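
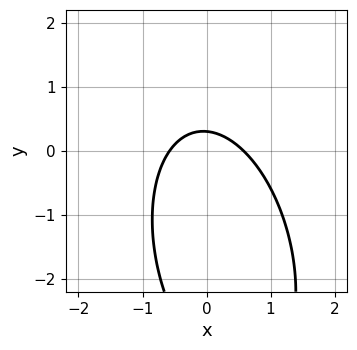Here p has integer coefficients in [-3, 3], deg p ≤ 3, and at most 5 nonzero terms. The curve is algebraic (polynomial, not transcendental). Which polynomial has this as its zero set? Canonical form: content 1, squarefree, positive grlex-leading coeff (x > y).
(a) Degree: no degree-1 curve has this shape, so deg p = 2.
(b) Putting this together gives p.

3*x^2 + x*y + y^2 + 3*y - 1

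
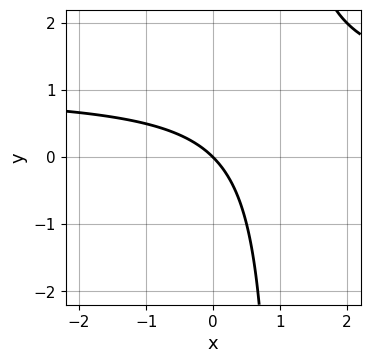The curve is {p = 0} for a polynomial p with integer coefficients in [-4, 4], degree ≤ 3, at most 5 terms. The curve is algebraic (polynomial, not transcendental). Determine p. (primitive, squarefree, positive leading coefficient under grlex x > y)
x*y - x - y

(a) Degree: no degree-1 curve has this shape, so deg p = 2.
(b) Against the integer gridlines: one y-axis crossing is at y = 0; one x-axis crossing is at x = 0.
(c) Solving for integer coefficients yields p as stated.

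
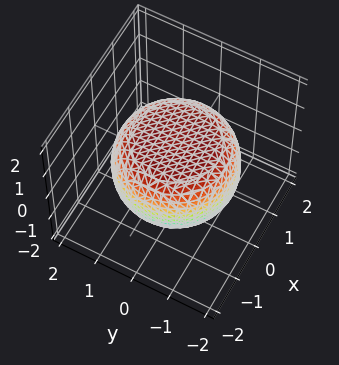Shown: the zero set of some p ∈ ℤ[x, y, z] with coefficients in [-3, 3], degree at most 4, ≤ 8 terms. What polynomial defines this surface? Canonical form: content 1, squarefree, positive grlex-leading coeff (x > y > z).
(a) deg p = 4. A generic line meets the surface in up to 4 points.
(b) Symmetries: the z-axis is an axis of rotation, so x and y enter only as x² + y².
(c) From the visible intercepts: among the integer gridlines, it crosses the z-axis at z ∈ {-1, 1}; a circular section at z = 1 has radius exactly 1.
(d) These observations pin down the coefficients.

x^4 + 2*x^2*y^2 + y^4 - x^2 - y^2 + 3*z^2 - 3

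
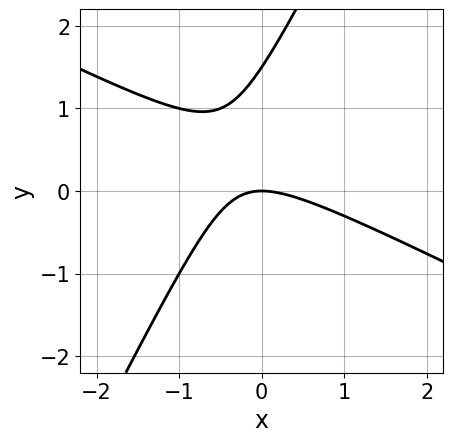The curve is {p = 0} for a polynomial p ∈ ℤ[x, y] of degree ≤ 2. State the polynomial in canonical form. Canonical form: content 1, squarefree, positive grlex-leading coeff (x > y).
The degree is 2 — the shape is more complex than any degree-1 curve.
Reading off the gridlines: one x-axis crossing is at x = 0; it crosses the y-axis at the gridline y = 0.
Solving for integer coefficients yields p as stated.

2*x^2 + 3*x*y - 2*y^2 + 3*y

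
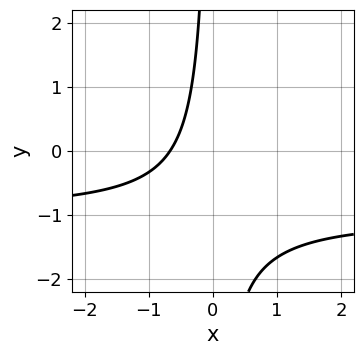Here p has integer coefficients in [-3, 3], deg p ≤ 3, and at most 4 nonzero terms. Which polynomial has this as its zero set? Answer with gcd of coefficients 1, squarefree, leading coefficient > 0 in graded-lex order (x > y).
3*x*y + 3*x + 2

First, the degree is 2 — the shape is more complex than any degree-1 curve.
Next, from the visible intercepts: the curve avoids every integer y-axis point in the box.
Finally, the integer polynomial consistent with all of this is the stated p.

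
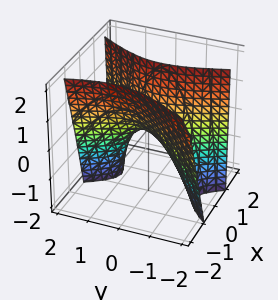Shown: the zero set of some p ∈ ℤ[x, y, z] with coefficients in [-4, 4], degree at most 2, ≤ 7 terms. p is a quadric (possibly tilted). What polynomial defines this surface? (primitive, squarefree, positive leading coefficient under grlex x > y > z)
3*x^2 - x*y + x*z - y^2 - z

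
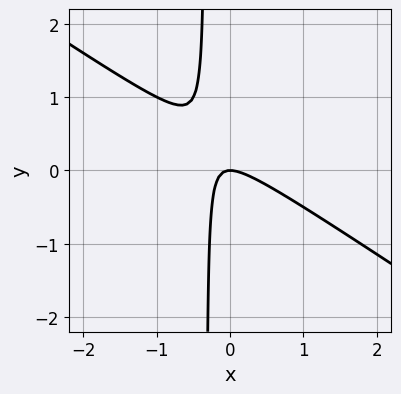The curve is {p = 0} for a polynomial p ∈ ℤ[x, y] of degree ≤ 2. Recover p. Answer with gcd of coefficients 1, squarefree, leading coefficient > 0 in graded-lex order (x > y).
2*x^2 + 3*x*y + y

deg p = 2. A generic line meets the curve in up to 2 points.
From the visible intercepts: it crosses the x-axis at the gridline x = 0; it crosses the y-axis at the gridline y = 0.
The integer polynomial consistent with all of this is the stated p.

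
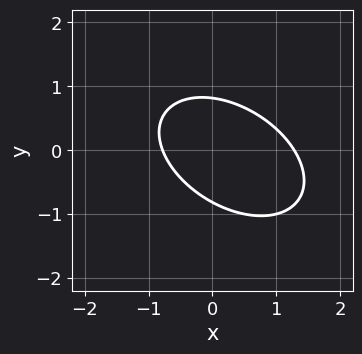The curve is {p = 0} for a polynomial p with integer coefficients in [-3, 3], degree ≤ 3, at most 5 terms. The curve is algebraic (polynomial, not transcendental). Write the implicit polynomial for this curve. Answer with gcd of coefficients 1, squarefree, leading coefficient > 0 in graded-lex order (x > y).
2*x^2 + 2*x*y + 3*y^2 - x - 2

First, the degree is 2 — the shape is more complex than any degree-1 curve.
Finally, putting this together gives p.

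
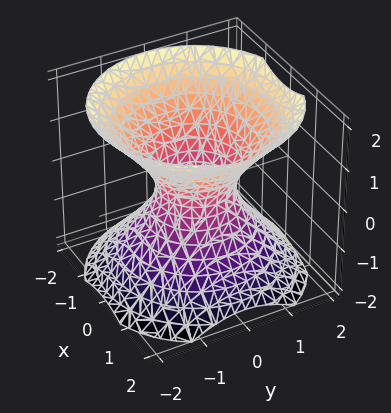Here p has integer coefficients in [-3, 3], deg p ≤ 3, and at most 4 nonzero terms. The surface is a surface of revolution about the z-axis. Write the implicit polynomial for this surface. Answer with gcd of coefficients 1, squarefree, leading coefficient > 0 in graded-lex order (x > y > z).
The degree is 2 — no degree-1 surface has this shape.
By symmetry, every cross-section ⟂ z is a circle, so x, y appear only via x² + y².
From the axis intercepts and sections: a circular section at z = -1 has radius between 1 and 2; no z-intercept at any integer in the box.
Matching integer coefficients to the picture gives p.

3*x^2 + 3*y^2 - 3*z^2 - 2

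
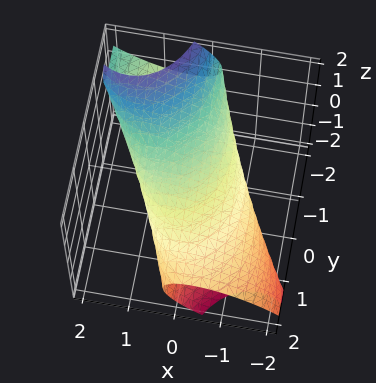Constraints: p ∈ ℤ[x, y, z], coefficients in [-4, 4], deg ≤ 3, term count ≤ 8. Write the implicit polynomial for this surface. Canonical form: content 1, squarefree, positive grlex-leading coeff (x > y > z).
(a) deg p = 2. A generic line meets the surface in up to 2 points.
(b) From the axis intercepts and sections: the x-axis gridline crossings are at x ∈ {-1, 1}.
(c) Solving for integer coefficients yields p as stated.

2*x^2 - 3*x*z + y^2 + 3*y*z + 3*z^2 - 2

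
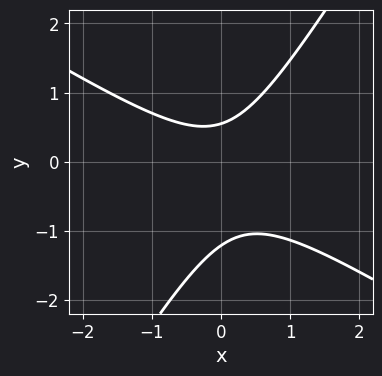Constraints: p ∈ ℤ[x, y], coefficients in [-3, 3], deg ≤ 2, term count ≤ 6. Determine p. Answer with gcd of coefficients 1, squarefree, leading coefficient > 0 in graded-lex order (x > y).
3*x^2 + 3*x*y - 3*y^2 - 2*y + 2

1. Degree: no degree-1 curve has this shape, so deg p = 2.
2. From the visible intercepts: the curve avoids every integer x-axis point in the box.
3. Matching integer coefficients to the picture gives p.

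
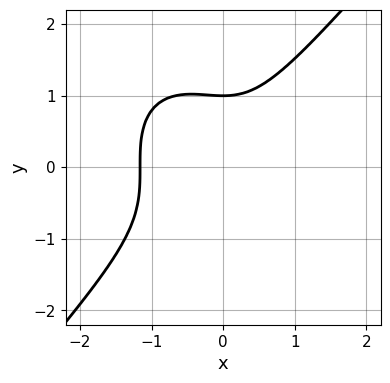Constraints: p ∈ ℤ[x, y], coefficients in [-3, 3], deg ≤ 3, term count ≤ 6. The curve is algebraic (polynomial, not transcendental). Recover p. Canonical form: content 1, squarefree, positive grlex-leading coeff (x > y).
(a) Degree: the shape is more complex than any degree-2 curve, so deg p = 3.
(b) Reading off the gridlines: one y-axis crossing is at y = 1.
(c) Fitting integer coefficients to these (and the overall shape) gives p.

3*x^3 - 2*y^3 + 2*x^2 + 2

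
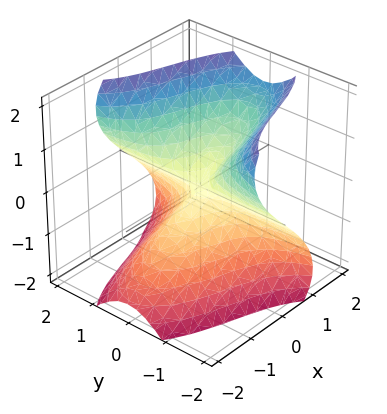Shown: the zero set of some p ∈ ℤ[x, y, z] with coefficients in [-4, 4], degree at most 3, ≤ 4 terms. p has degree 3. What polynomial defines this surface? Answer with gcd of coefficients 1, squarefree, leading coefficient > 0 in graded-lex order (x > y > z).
x^3 + 3*x*y^2 + 3*y^2*z - 2*z^3

Degree: no degree-2 surface has this shape, so deg p = 3.
Reading off the gridlines: every point of the y-axis in the box is on the surface; it crosses the x-axis at the gridline x = 0; one z-axis crossing is at z = 0.
Together with the visible shape, these determine p as stated.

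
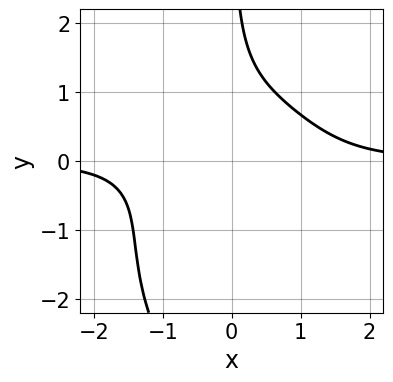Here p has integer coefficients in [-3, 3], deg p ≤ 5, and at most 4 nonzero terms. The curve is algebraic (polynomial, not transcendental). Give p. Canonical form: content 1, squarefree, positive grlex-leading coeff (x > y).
(a) Degree: no degree-3 curve has this shape, so deg p = 4.
(b) Reading off the gridlines: it misses every integer gridline on the x-axis; the curve avoids every integer y-axis point in the box.
(c) Solving for integer coefficients yields p as stated.

2*x^3*y + x*y^3 + 3*x*y^2 - 3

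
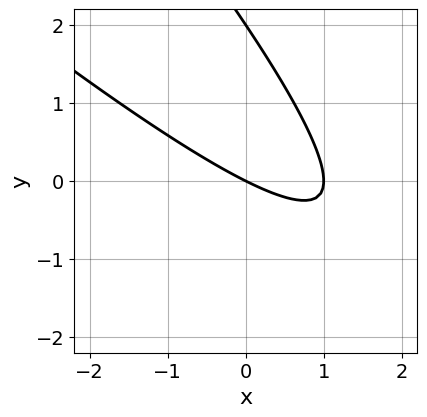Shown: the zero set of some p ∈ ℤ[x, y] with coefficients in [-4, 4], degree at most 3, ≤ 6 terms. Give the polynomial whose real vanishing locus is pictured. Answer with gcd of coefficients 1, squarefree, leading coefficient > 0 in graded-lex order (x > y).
The degree is 2 — no degree-1 curve has this shape.
From the axis intercepts and sections: among the integer gridlines, it crosses the y-axis at y ∈ {0, 2}; the x-axis gridline crossings are at x ∈ {0, 1}.
Assembling these constraints gives the stated polynomial.

x^2 + 2*x*y + y^2 - x - 2*y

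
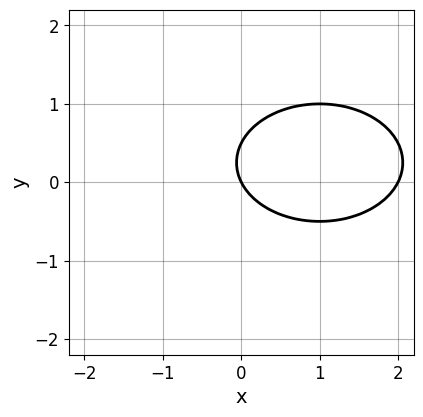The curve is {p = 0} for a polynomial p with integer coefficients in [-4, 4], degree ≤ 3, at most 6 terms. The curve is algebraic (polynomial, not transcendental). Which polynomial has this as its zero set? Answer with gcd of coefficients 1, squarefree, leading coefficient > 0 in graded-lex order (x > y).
x^2 + 2*y^2 - 2*x - y

1. Degree: the shape is more complex than any degree-1 curve, so deg p = 2.
2. Observable constraints: among the integer gridlines, it crosses the x-axis at x ∈ {0, 2}; it meets the y-axis at y = 0 (among the integer gridlines).
3. Together with the visible shape, these determine p as stated.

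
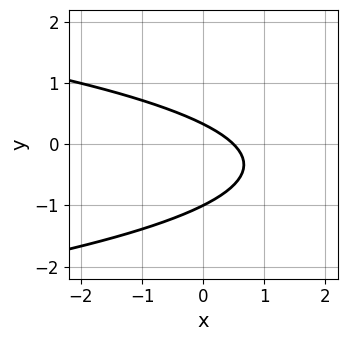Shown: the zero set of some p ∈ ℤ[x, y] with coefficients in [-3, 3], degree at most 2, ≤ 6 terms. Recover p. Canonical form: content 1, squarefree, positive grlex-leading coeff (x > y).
3*y^2 + 2*x + 2*y - 1

Degree: a generic line meets the curve in up to 2 points, so deg p = 2.
Observable constraints: one y-axis crossing is at y = -1.
Putting this together gives p.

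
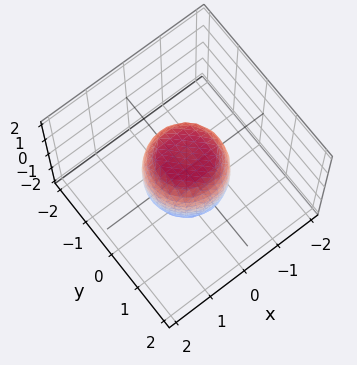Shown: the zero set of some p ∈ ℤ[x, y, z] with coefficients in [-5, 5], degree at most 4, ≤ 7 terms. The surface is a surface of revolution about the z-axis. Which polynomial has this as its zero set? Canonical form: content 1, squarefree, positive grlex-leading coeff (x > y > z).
2*x^4 + 4*x^2*y^2 + 2*y^4 - x^2 - y^2 + z^2 - 1

First, the degree is 4 — the shape is more complex than any degree-3 surface.
Next, by symmetry, the z-axis is an axis of rotation, so x and y enter only as x² + y².
Next, observable constraints: among the integer gridlines, it crosses the x-axis at x ∈ {-1, 1}; the z-axis gridline crossings are at z ∈ {-1, 1}; a circular section at z = -1 has radius between 0 and 1; among the integer gridlines, it crosses the y-axis at y ∈ {-1, 1}.
Finally, fitting integer coefficients to these (and the overall shape) gives p.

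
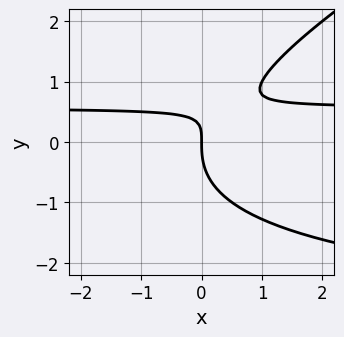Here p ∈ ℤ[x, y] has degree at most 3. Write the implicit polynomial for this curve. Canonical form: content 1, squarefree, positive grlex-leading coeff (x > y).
x*y^2 - 2*y^3 + 3*x*y - 2*x

(a) The degree is 3 — the shape is more complex than any degree-2 curve.
(b) Reading off the gridlines: one y-axis crossing is at y = 0; it meets the x-axis at x = 0 (among the integer gridlines).
(c) Solving for integer coefficients yields p as stated.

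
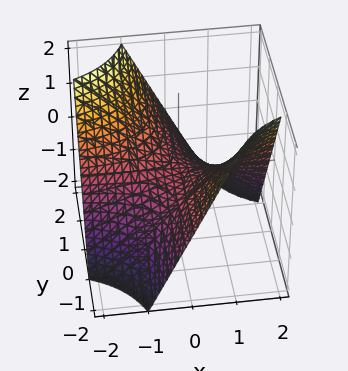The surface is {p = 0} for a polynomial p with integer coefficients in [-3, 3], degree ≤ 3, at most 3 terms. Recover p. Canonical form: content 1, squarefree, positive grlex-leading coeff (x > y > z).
x*y + z

(a) Degree: a saddle surface; a quadric, so deg p = 2.
(b) Against the integer gridlines: every point of the x-axis in the box is on the surface; it crosses the z-axis at the gridline z = 0; every point of the y-axis in the box is on the surface.
(c) Putting this together gives p.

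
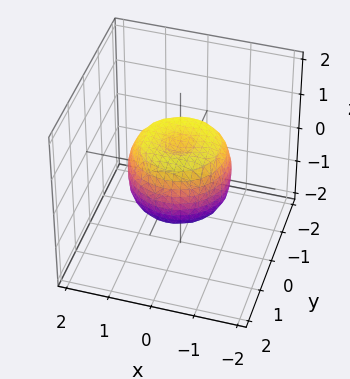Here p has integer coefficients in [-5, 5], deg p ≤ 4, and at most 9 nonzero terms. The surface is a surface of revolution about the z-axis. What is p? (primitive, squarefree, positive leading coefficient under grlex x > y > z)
1. Degree: no degree-3 surface has this shape, so deg p = 4.
2. By symmetry, the surface is invariant under rotation about z: p = q(x² + y², z).
3. From the visible intercepts: a circular section at z = 0 has radius between 1 and 2.
4. The integer polynomial consistent with all of this is the stated p.

2*x^4 + 4*x^2*y^2 + 2*y^4 - 2*x^2 - 2*y^2 + 2*z^2 - 1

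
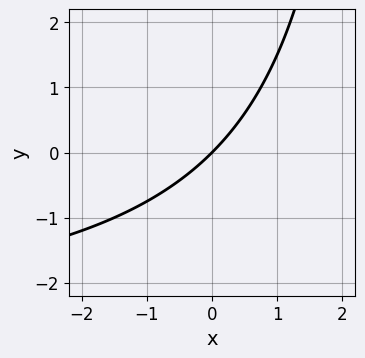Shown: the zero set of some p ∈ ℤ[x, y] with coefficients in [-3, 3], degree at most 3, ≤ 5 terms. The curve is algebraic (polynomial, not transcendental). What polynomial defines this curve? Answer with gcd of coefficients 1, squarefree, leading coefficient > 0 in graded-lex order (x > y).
(a) The degree is 2 — a generic line meets the curve in up to 2 points.
(b) Reading off the gridlines: it meets the x-axis at x = 0 (among the integer gridlines); it meets the y-axis at y = 0 (among the integer gridlines).
(c) Fitting integer coefficients to these (and the overall shape) gives p.

x*y + 3*x - 3*y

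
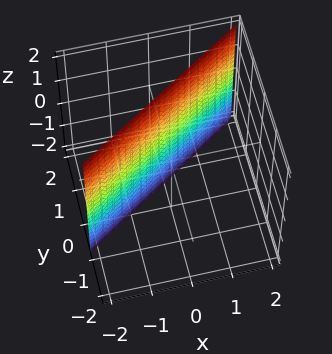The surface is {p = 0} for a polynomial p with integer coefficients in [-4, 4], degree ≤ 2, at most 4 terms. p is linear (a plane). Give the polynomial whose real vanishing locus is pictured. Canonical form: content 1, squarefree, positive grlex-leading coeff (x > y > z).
1. deg p = 1. The surface is flat (a plane).
2. From the visible intercepts: it meets the x-axis at x = -1 (among the integer gridlines); the surface avoids every integer z-axis point in the box.
3. Assembling these constraints gives the stated polynomial.

2*x - 3*y + 2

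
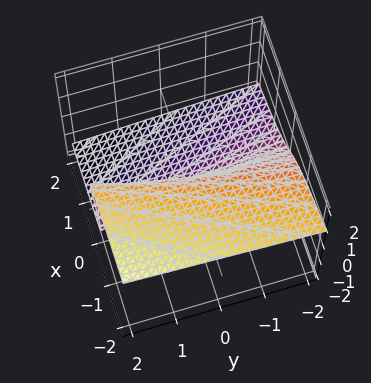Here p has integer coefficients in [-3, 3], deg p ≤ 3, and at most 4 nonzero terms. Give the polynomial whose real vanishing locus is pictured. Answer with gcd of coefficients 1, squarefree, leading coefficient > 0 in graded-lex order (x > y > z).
First, deg p = 3. No degree-2 surface has this shape.
Then, from the axis intercepts and sections: it crosses the z-axis at the gridline z = 0; it crosses the x-axis at the gridline x = 0; every point of the y-axis in the box is on the surface.
Finally, putting this together gives p.

3*z^3 - y*z + 2*x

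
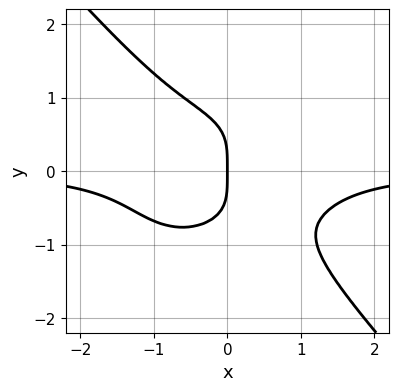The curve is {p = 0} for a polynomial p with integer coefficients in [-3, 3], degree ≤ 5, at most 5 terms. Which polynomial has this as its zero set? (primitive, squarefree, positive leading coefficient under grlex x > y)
3*x^3*y + x*y^3 + 3*y^4 + 3*x

The degree is 4 — no degree-3 curve has this shape.
Checking where it meets the axes: one y-axis crossing is at y = 0; it crosses the x-axis at the gridline x = 0.
The integer polynomial consistent with all of this is the stated p.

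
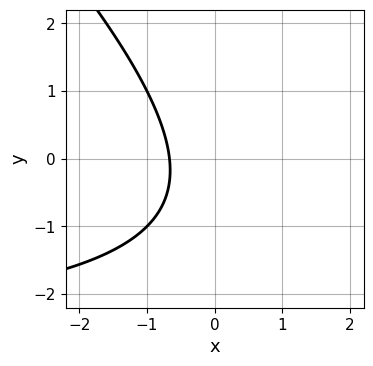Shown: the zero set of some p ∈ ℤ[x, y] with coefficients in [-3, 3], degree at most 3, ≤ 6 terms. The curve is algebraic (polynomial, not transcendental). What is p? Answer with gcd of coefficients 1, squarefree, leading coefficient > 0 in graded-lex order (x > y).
1. deg p = 2.
2. Checking where it meets the axes: no y-intercept at any integer in the box.
3. Assembling these constraints gives the stated polynomial.

x*y + y^2 + 3*x + y + 2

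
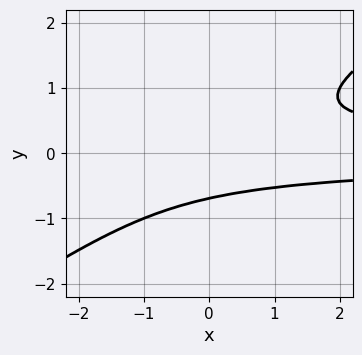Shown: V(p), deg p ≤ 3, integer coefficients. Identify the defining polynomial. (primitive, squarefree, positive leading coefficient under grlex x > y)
2*x*y^2 - 3*y^3 - 1

First, degree: a generic line meets the curve in up to 3 points, so deg p = 3.
Then, from the axis intercepts and sections: it misses every integer gridline on the x-axis.
Finally, putting this together gives p.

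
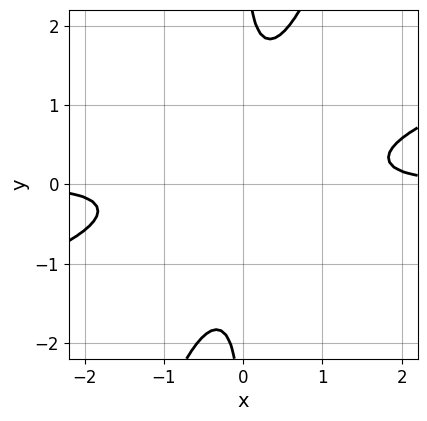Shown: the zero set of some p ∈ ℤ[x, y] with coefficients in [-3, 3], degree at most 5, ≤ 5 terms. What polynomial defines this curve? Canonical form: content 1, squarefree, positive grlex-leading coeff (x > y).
1. deg p = 4. A generic line meets the curve in up to 4 points.
2. Checking where it meets the axes: the curve avoids every integer y-axis point in the box; the curve avoids every integer x-axis point in the box.
3. Putting this together gives p.

x^3*y - 3*x^2*y^2 + x*y^3 - 1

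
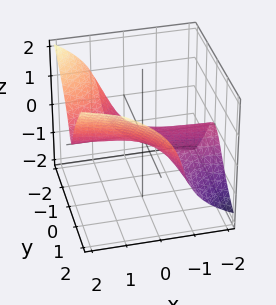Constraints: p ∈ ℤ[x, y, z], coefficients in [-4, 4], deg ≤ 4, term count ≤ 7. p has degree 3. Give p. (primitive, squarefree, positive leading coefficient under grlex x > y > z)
3*x*y^2 + y^3 - 2*z^3 + x*z - 3*z

deg p = 3. No degree-2 surface has this shape.
From the visible intercepts: the visible x-axis segment lies entirely on the surface; one z-axis crossing is at z = 0.
Putting this together gives p.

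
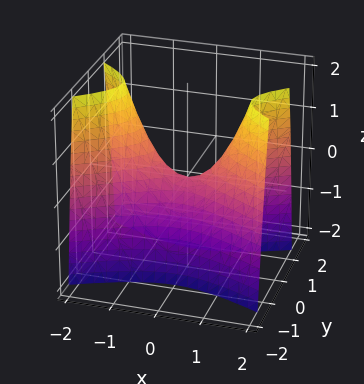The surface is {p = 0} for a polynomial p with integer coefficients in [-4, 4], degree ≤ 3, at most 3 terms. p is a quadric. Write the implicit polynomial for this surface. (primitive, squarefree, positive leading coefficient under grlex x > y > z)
First, the degree is 2 — a hyperbolic paraboloid; a quadric.
Then, symmetries: it's symmetric under y → −y, forcing even powers of y; mirror symmetry x ↦ −x ⇒ only even powers of x.
Next, reading off the gridlines: one y-axis crossing is at y = 0; it crosses the z-axis at the gridline z = 0; it crosses the x-axis at the gridline x = 0.
Finally, these observations pin down the coefficients.

x^2 - 3*y^2 - z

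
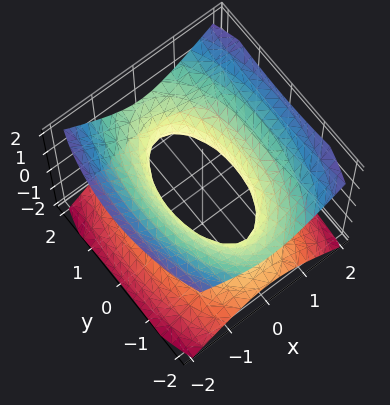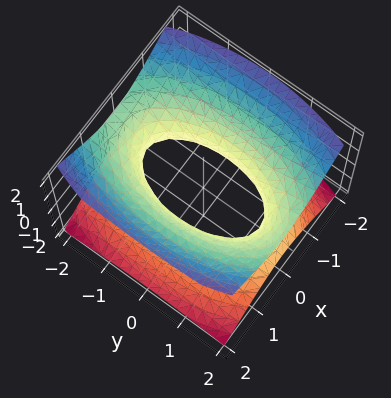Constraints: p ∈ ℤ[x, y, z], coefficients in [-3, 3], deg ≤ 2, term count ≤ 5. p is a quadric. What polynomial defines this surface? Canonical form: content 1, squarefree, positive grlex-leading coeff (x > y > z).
3*x^2 + y^2 - 3*z^2 - 2

Degree: one connected sheet with a waist; a quadric, so deg p = 2.
Symmetries: mirror symmetry x ↦ −x ⇒ only even powers of x; the y ↦ −y reflection is a symmetry, so y appears only in even powers; it's symmetric under z → −z, forcing even powers of z.
Checking where it meets the axes: no z-intercept at any integer in the box.
Solving for integer coefficients yields p as stated.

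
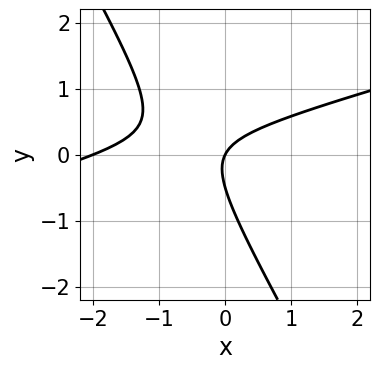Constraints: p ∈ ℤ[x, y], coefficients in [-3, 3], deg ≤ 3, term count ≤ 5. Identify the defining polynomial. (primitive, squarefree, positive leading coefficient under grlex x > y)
x^2 - 3*x*y - 2*y^2 + 2*x - y

First, the degree is 2 — no degree-1 curve has this shape.
Then, against the integer gridlines: the x-axis gridline crossings are at x ∈ {-2, 0}; it crosses the y-axis at the gridline y = 0.
Finally, these observations pin down the coefficients.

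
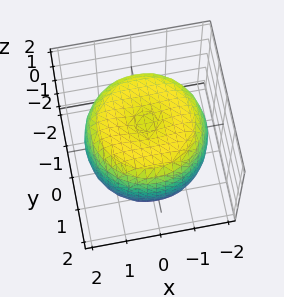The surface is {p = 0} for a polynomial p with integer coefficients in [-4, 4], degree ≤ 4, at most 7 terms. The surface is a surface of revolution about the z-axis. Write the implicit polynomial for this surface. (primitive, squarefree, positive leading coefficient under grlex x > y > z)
The degree is 4 — a generic line meets the surface in up to 4 points.
Symmetries: rotational symmetry about the z-axis ⇒ p depends on x, y only through x² + y².
Against the integer gridlines: a circular section at z = 1 has radius between 1 and 2.
These observations pin down the coefficients.

x^4 + 2*x^2*y^2 + y^4 - 2*x^2 - 2*y^2 + 2*z^2 - 3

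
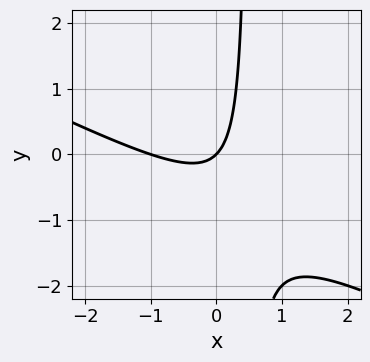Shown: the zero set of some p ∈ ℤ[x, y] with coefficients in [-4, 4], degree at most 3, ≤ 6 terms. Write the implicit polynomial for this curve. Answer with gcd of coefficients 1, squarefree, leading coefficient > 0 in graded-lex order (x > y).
First, deg p = 2. A generic line meets the curve in up to 2 points.
Next, from the axis intercepts and sections: it meets the y-axis at y = 0 (among the integer gridlines); the x-axis gridline crossings are at x ∈ {-1, 0}.
Finally, together with the visible shape, these determine p as stated.

x^2 + 2*x*y + x - y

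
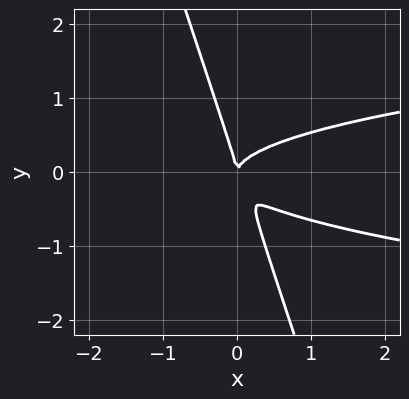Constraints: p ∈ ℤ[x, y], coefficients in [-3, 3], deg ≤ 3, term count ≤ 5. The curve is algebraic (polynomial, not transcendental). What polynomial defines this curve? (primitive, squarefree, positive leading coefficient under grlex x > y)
1. Degree: the shape is more complex than any degree-2 curve, so deg p = 3.
2. From the visible intercepts: it crosses the y-axis at the gridline y = 0; it meets the x-axis at x = 0 (among the integer gridlines).
3. The integer polynomial consistent with all of this is the stated p.

3*x*y^2 + y^3 - x^2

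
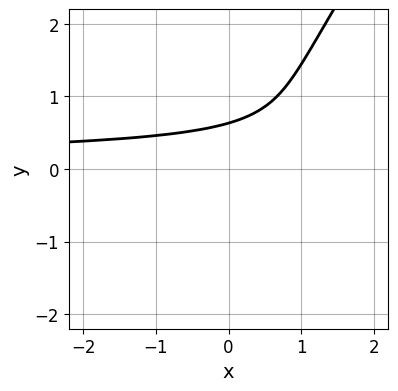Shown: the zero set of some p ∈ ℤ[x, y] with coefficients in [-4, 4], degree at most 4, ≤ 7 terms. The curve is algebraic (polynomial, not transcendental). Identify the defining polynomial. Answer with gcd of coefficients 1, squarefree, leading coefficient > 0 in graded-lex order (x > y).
3*x*y^2 - 2*y^3 + y^2 - 3*y + 2

deg p = 3.
From the visible intercepts: it misses every integer gridline on the x-axis.
Together with the visible shape, these determine p as stated.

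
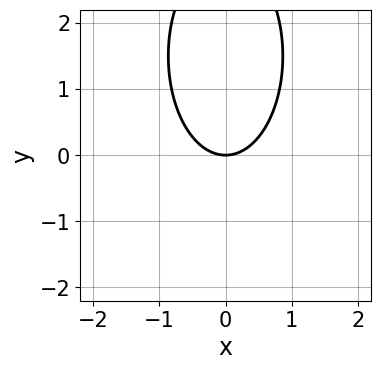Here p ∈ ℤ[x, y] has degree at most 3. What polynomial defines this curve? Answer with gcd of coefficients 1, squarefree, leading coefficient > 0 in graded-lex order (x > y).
3*x^2 + y^2 - 3*y

The degree is 2 — the shape is more complex than any degree-1 curve.
Symmetries: it's symmetric under x → −x, forcing even powers of x.
Observable constraints: it crosses the x-axis at the gridline x = 0; it crosses the y-axis at the gridline y = 0.
Matching integer coefficients to the picture gives p.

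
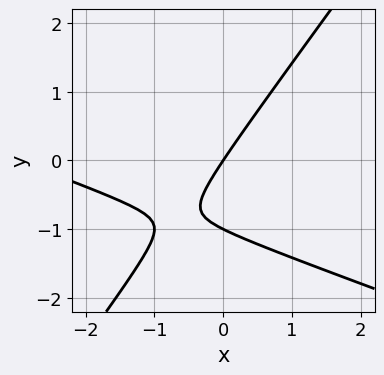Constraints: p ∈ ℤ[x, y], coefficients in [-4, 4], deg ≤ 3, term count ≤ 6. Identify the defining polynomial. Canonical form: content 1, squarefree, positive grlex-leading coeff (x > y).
First, the degree is 2 — a generic line meets the curve in up to 2 points.
Then, from the visible intercepts: it meets the x-axis at x = 0 (among the integer gridlines); among the integer gridlines, it crosses the y-axis at y ∈ {-1, 0}.
Finally, the integer polynomial consistent with all of this is the stated p.

x^2 + 2*x*y - 2*y^2 + 3*x - 2*y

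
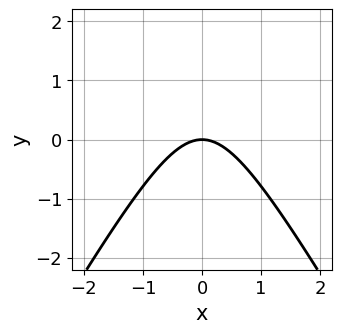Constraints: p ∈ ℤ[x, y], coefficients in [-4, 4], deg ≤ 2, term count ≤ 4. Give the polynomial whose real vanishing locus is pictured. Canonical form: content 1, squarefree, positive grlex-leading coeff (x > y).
First, the degree is 2 — no degree-1 curve has this shape.
Next, symmetries: mirror symmetry x ↦ −x ⇒ only even powers of x.
Next, checking where it meets the axes: it crosses the y-axis at the gridline y = 0; one x-axis crossing is at x = 0.
Finally, these observations pin down the coefficients.

3*x^2 - y^2 + 3*y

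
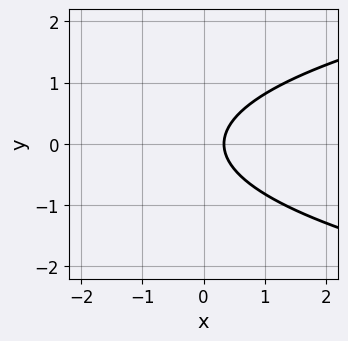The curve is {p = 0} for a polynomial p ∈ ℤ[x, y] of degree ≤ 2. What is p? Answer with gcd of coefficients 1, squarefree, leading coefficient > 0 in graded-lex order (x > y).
3*y^2 - 3*x + 1

1. deg p = 2. The shape is more complex than any degree-1 curve.
2. Symmetries: it's symmetric under y → −y, forcing even powers of y.
3. From the visible intercepts: the curve avoids every integer y-axis point in the box.
4. Together with the visible shape, these determine p as stated.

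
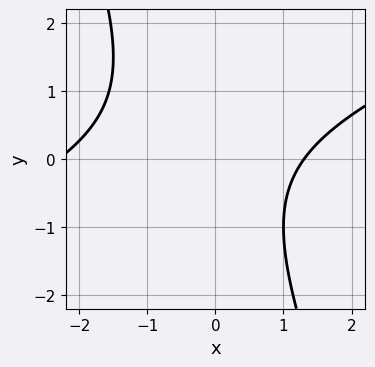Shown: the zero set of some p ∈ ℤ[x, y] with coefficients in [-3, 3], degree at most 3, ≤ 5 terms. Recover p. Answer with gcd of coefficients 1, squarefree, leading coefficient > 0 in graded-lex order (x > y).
Degree: the shape is more complex than any degree-1 curve, so deg p = 2.
From the visible intercepts: no y-intercept at any integer in the box.
Fitting integer coefficients to these (and the overall shape) gives p.

x^2 - 2*x*y - y^2 + x - 3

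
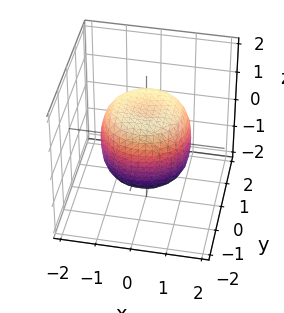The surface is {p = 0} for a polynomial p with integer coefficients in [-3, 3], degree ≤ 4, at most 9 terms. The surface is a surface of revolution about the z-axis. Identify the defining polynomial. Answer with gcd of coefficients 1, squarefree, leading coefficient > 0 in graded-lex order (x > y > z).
First, degree: a generic line meets the surface in up to 4 points, so deg p = 4.
Then, symmetry: the z-axis is an axis of rotation, so x and y enter only as x² + y².
Next, from the axis intercepts and sections: among the integer gridlines, it crosses the z-axis at z ∈ {-1, 1}; a circular section at z = -1 has radius exactly 1.
Finally, fitting integer coefficients to these (and the overall shape) gives p.

x^4 + 2*x^2*y^2 + y^4 - x^2 - y^2 + z^2 - 1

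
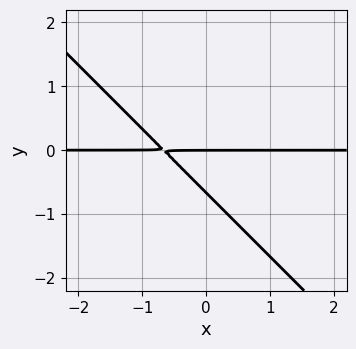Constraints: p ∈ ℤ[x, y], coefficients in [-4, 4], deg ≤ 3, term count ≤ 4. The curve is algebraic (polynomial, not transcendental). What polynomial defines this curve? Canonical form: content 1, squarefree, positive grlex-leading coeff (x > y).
First, degree: a generic line meets the curve in up to 2 points, so deg p = 2.
Then, observable constraints: every point of the x-axis in the box is on the curve; it meets the y-axis at y = 0 (among the integer gridlines).
Finally, solving for integer coefficients yields p as stated.

3*x*y + 3*y^2 + 2*y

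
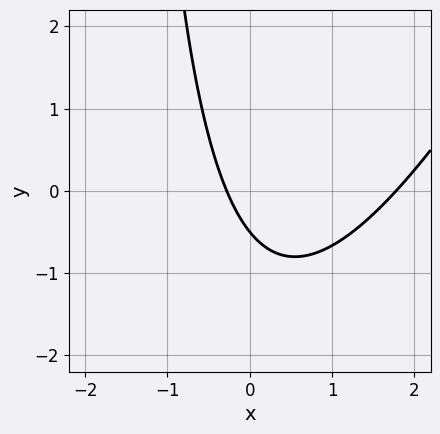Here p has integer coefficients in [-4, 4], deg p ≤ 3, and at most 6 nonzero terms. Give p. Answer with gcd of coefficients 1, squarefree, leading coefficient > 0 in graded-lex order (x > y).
deg p = 2. A generic line meets the curve in up to 2 points.
Matching integer coefficients to the picture gives p.

2*x^2 - x*y - 3*x - 2*y - 1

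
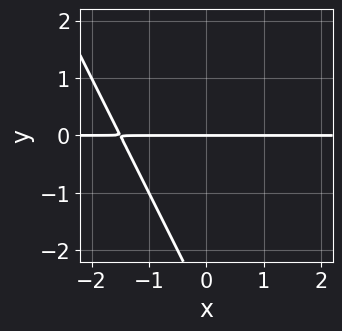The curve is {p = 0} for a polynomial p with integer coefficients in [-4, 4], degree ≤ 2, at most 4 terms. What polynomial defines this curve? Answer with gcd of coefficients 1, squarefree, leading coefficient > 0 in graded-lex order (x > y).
2*x*y + y^2 + 3*y

First, deg p = 2. No degree-1 curve has this shape.
Then, from the visible intercepts: every point of the x-axis in the box is on the curve; it crosses the y-axis at the gridline y = 0.
Finally, these observations pin down the coefficients.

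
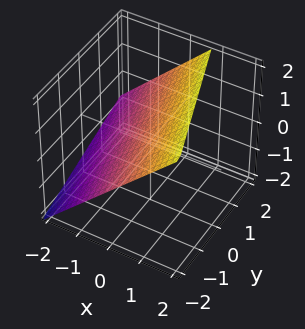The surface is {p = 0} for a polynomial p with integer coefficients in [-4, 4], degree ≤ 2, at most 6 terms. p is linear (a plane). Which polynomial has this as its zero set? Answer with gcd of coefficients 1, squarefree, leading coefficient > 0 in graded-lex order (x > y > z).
3*x + y - 3*z + 2

Degree: every cross-section is a straight line — this is a plane, so deg p = 1.
From the axis intercepts and sections: one y-axis crossing is at y = -2.
Assembling these constraints gives the stated polynomial.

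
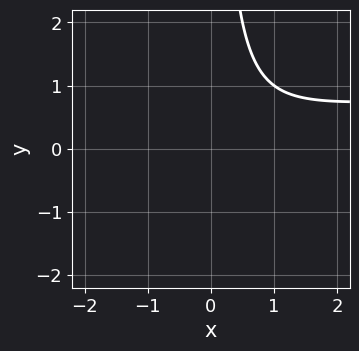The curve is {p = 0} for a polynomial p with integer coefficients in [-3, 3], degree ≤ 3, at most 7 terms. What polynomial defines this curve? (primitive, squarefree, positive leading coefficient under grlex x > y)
2*x^2*y - 2*x^2 + 2*x*y + x - 3

1. deg p = 3.
2. Against the integer gridlines: it misses every integer gridline on the y-axis; it misses every integer gridline on the x-axis.
3. The integer polynomial consistent with all of this is the stated p.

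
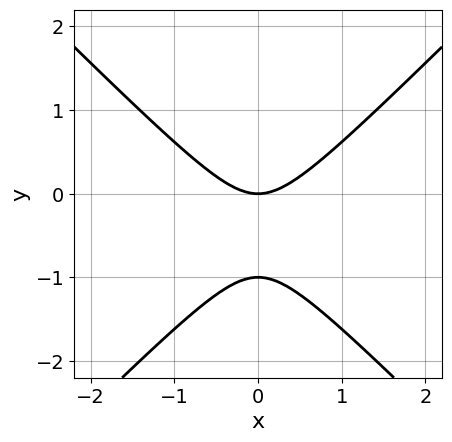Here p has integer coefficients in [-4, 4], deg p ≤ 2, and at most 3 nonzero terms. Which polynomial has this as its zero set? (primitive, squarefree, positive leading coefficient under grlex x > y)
x^2 - y^2 - y

1. Degree: a generic line meets the curve in up to 2 points, so deg p = 2.
2. Symmetries: the x ↦ −x reflection is a symmetry, so x appears only in even powers.
3. Against the integer gridlines: it crosses the x-axis at the gridline x = 0; the y-axis gridline crossings are at y ∈ {-1, 0}.
4. Putting this together gives p.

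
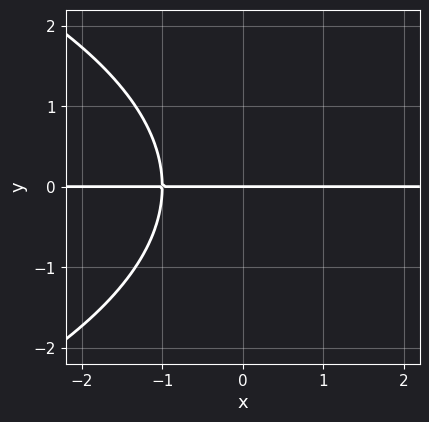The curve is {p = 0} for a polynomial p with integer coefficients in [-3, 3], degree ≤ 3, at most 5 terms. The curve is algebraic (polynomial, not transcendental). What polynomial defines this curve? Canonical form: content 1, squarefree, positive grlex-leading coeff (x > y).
y^3 + 3*x*y + 3*y

1. Degree: a generic line meets the curve in up to 3 points, so deg p = 3.
2. Observable constraints: it meets the y-axis at y = 0 (among the integer gridlines); the visible x-axis segment lies entirely on the curve.
3. Fitting integer coefficients to these (and the overall shape) gives p.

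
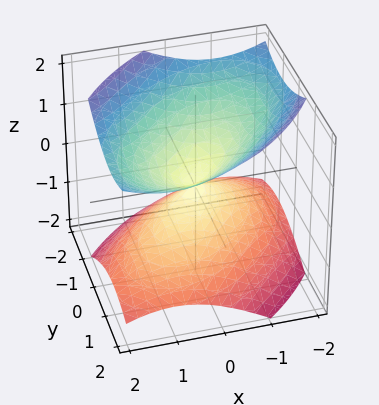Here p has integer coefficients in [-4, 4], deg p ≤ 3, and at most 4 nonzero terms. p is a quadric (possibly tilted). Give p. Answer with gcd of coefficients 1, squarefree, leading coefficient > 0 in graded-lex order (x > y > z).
2*x^2 - 2*x*y + 2*y^2 - 3*z^2

(a) The degree is 2 — a generic line meets the surface in up to 2 points.
(b) From the visible intercepts: one y-axis crossing is at y = 0; it meets the x-axis at x = 0 (among the integer gridlines); it crosses the z-axis at the gridline z = 0.
(c) Solving for integer coefficients yields p as stated.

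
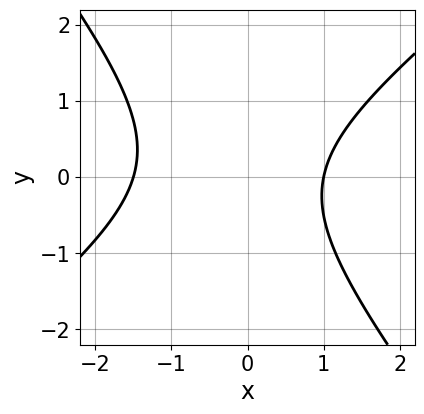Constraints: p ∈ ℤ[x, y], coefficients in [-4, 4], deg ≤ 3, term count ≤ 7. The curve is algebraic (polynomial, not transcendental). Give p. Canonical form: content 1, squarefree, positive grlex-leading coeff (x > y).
2*x^2 - x*y - 2*y^2 + x - 3

1. Degree: a generic line meets the curve in up to 2 points, so deg p = 2.
2. Against the integer gridlines: it crosses the x-axis at the gridline x = 1; the curve avoids every integer y-axis point in the box.
3. The integer polynomial consistent with all of this is the stated p.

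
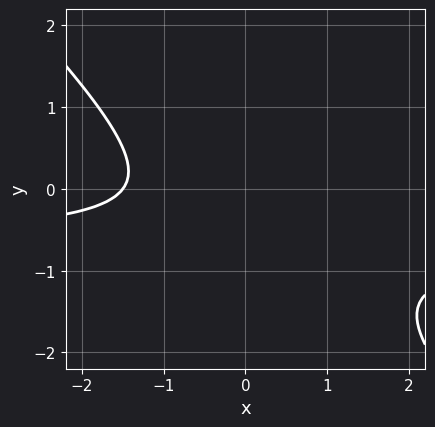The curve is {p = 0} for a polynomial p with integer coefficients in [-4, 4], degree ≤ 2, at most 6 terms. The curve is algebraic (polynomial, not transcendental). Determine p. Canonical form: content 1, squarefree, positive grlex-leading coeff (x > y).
(a) Degree: a generic line meets the curve in up to 2 points, so deg p = 2.
(b) Observable constraints: no y-intercept at any integer in the box.
(c) Together with the visible shape, these determine p as stated.

3*x*y + 3*y^2 + 2*x + 3*y + 3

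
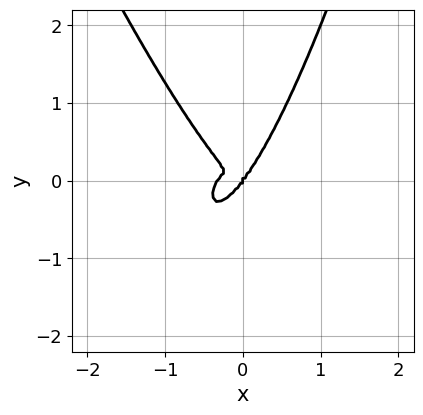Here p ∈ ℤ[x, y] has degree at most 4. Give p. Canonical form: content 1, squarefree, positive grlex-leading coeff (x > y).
(a) deg p = 4. A generic line meets the curve in up to 4 points.
(b) Observable constraints: it meets the x-axis at x = 0 (among the integer gridlines); it crosses the y-axis at the gridline y = 0.
(c) Fitting integer coefficients to these (and the overall shape) gives p.

3*x^4 + x^3*y + x^3 + x^2*y - y^3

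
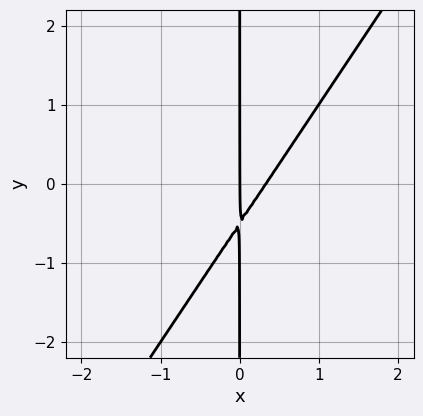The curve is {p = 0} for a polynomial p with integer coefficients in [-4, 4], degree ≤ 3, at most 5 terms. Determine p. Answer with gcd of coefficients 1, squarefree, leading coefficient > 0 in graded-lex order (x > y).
3*x^2 - 2*x*y - x

The degree is 2 — a generic line meets the curve in up to 2 points.
From the axis intercepts and sections: it crosses the x-axis at the gridline x = 0; every point of the y-axis in the box is on the curve.
Assembling these constraints gives the stated polynomial.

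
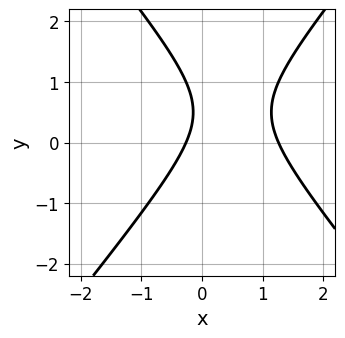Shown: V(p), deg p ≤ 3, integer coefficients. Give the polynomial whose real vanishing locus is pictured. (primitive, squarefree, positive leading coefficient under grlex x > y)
3*x^2 - 2*y^2 - 3*x + 2*y - 1

deg p = 2. No degree-1 curve has this shape.
From the axis intercepts and sections: the curve avoids every integer y-axis point in the box.
Assembling these constraints gives the stated polynomial.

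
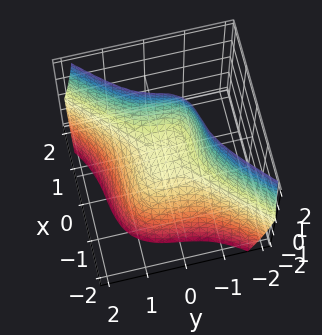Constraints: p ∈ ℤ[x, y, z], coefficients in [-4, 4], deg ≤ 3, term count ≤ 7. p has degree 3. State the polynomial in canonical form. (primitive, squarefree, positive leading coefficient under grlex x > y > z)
3*x^3 - x*y*z - 3*y^3 + z^2 - 3*z

First, degree: the shape is more complex than any degree-2 surface, so deg p = 3.
Next, from the axis intercepts and sections: it crosses the y-axis at the gridline y = 0; it meets the x-axis at x = 0 (among the integer gridlines); it meets the z-axis at z = 0 (among the integer gridlines).
Finally, matching integer coefficients to the picture gives p.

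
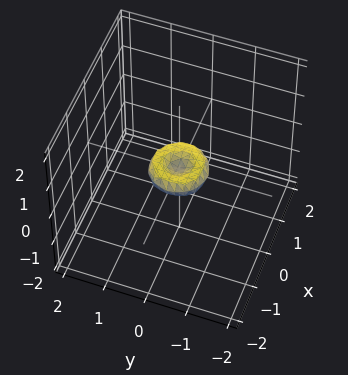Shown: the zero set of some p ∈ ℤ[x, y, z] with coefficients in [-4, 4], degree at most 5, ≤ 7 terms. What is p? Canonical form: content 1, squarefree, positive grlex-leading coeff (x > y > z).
2*x^4 + 4*x^2*y^2 + 2*y^4 - x^2 - y^2 + 2*z^2

1. The degree is 4 — no degree-3 surface has this shape.
2. Symmetries: the surface is invariant under rotation about z: p = q(x² + y², z).
3. From the axis intercepts and sections: it meets the x-axis at x = 0 (among the integer gridlines); it crosses the z-axis at the gridline z = 0; a circular section at z = 0 has radius between 0 and 1; it meets the y-axis at y = 0 (among the integer gridlines).
4. Assembling these constraints gives the stated polynomial.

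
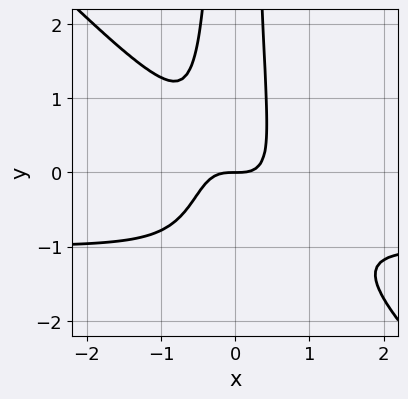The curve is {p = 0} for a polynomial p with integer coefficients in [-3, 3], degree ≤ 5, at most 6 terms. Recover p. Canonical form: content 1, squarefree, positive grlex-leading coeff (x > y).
2*x^3*y + 2*x^2*y^2 + 2*x^3 + 2*x^2*y - y

Degree: a generic line meets the curve in up to 4 points, so deg p = 4.
From the axis intercepts and sections: it crosses the x-axis at the gridline x = 0; one y-axis crossing is at y = 0.
Fitting integer coefficients to these (and the overall shape) gives p.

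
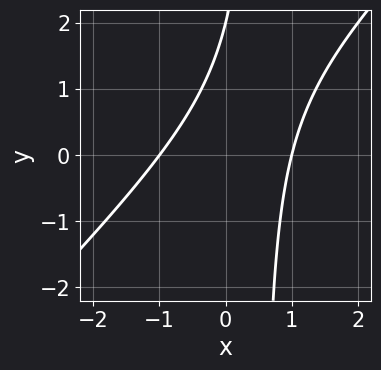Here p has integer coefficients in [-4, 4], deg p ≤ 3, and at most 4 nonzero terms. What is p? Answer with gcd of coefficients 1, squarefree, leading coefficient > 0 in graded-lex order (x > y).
2*x^2 - 2*x*y + y - 2

(a) Degree: no degree-1 curve has this shape, so deg p = 2.
(b) Against the integer gridlines: the x-axis gridline crossings are at x ∈ {-1, 1}; it crosses the y-axis at the gridline y = 2.
(c) Fitting integer coefficients to these (and the overall shape) gives p.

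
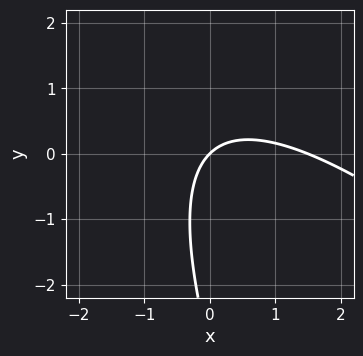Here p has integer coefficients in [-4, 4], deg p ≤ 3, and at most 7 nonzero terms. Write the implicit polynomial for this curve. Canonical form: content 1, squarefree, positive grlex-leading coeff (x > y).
2*x^2 + 3*x*y + y^2 - 3*x + 3*y

The degree is 2 — a generic line meets the curve in up to 2 points.
Checking where it meets the axes: it crosses the x-axis at the gridline x = 0; it crosses the y-axis at the gridline y = 0.
Putting this together gives p.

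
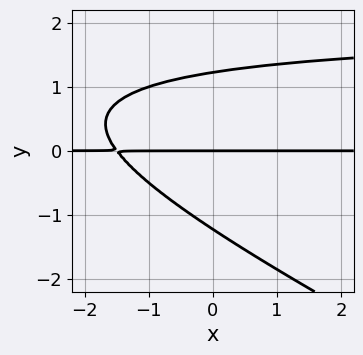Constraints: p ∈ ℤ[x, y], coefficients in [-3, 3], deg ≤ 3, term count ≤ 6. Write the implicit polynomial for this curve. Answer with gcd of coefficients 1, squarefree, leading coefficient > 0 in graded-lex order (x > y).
x*y^2 + 2*y^3 - 2*x*y - 3*y

1. The degree is 3 — no degree-2 curve has this shape.
2. From the visible intercepts: every point of the x-axis in the box is on the curve; it crosses the y-axis at the gridline y = 0.
3. Fitting integer coefficients to these (and the overall shape) gives p.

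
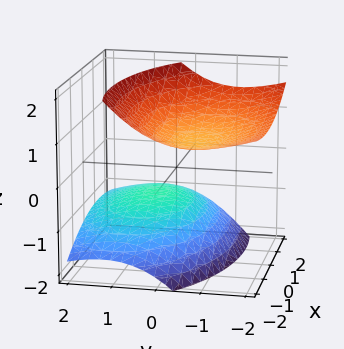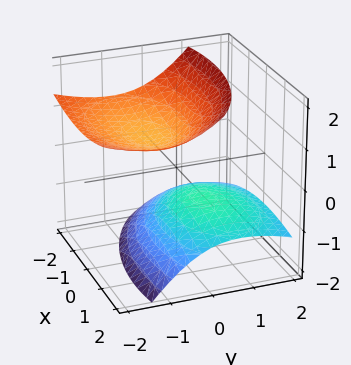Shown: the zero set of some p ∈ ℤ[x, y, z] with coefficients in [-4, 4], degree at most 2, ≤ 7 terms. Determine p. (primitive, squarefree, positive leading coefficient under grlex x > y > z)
x^2 + x*z + 2*y^2 + 3*y*z - 3*z^2 + 2

(a) The picture has 2 separate pieces.
(b) deg p = 2.
(c) Checking where it meets the axes: no x-intercept at any integer in the box; no y-intercept at any integer in the box.
(d) Together with the visible shape, these determine p as stated.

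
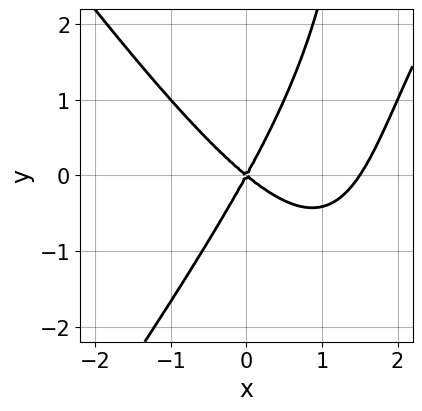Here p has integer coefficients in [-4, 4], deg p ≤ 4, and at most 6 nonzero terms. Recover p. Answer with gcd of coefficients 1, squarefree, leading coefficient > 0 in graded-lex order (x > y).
2*x^3 - x*y^2 - 3*x^2 - 2*x*y + 2*y^2

1. deg p = 3.
2. From the visible intercepts: it meets the y-axis at y = 0 (among the integer gridlines); one x-axis crossing is at x = 0.
3. Matching integer coefficients to the picture gives p.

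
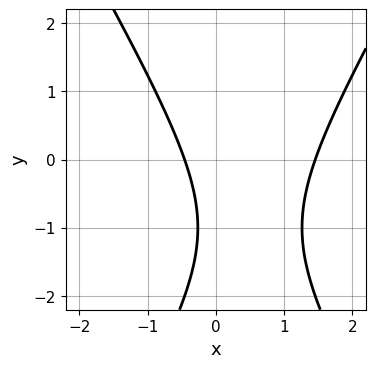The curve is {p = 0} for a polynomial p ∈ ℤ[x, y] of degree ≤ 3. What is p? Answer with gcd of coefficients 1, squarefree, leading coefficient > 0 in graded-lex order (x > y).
3*x^2 - y^2 - 3*x - 2*y - 2

First, degree: the shape is more complex than any degree-1 curve, so deg p = 2.
Next, observable constraints: no y-intercept at any integer in the box.
Finally, assembling these constraints gives the stated polynomial.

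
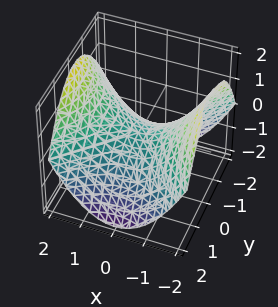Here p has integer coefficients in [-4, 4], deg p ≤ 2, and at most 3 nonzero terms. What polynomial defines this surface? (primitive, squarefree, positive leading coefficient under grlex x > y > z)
x^2 - y^2 - 2*z

(a) The degree is 2 — a hyperbolic paraboloid; a quadric.
(b) Symmetries: it's symmetric under x → −x, forcing even powers of x; the y ↦ −y reflection is a symmetry, so y appears only in even powers.
(c) Checking where it meets the axes: one z-axis crossing is at z = 0; one y-axis crossing is at y = 0.
(d) These observations pin down the coefficients.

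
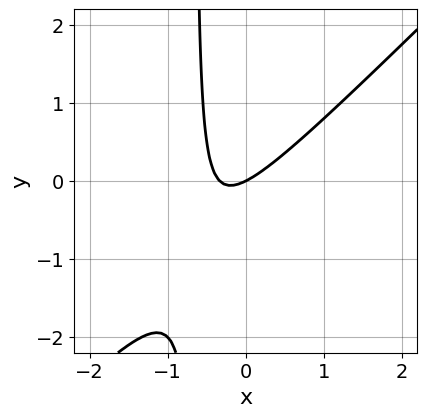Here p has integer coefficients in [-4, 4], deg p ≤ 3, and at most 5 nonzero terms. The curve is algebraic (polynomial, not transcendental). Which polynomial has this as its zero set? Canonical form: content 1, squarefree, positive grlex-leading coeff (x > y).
3*x^2 - 3*x*y + x - 2*y

(a) Degree: the shape is more complex than any degree-1 curve, so deg p = 2.
(b) Against the integer gridlines: one x-axis crossing is at x = 0; one y-axis crossing is at y = 0.
(c) Assembling these constraints gives the stated polynomial.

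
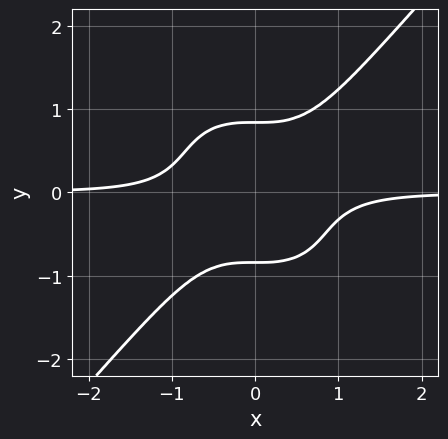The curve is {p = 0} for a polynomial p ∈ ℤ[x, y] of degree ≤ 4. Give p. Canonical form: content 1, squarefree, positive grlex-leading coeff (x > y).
1. deg p = 4. The shape is more complex than any degree-3 curve.
2. From the axis intercepts and sections: the curve avoids every integer x-axis point in the box.
3. These observations pin down the coefficients.

3*x^3*y - 2*y^4 + 1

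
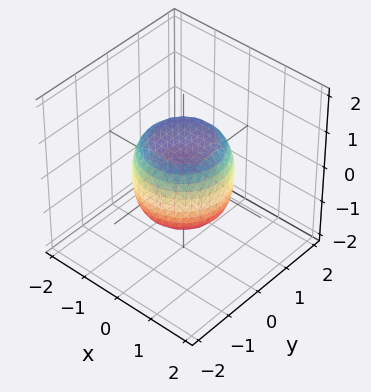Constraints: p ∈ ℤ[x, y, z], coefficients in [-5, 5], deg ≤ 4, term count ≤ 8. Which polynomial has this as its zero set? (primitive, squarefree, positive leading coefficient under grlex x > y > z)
2*x^4 + 4*x^2*y^2 + 2*y^4 - x^2 - y^2 + 2*z^2 - 2

deg p = 4. The shape is more complex than any degree-3 surface.
Symmetry: the surface is invariant under rotation about z: p = q(x² + y², z).
Against the integer gridlines: a circular section at z = -1 has radius between 0 and 1; the z-axis gridline crossings are at z ∈ {-1, 1}.
These observations pin down the coefficients.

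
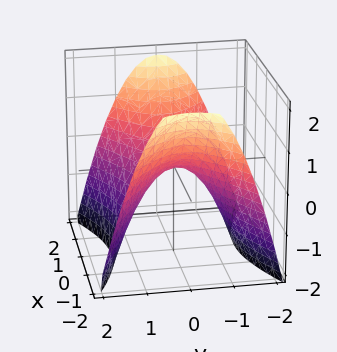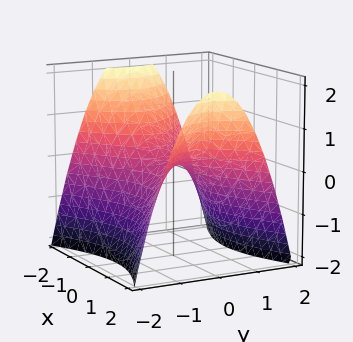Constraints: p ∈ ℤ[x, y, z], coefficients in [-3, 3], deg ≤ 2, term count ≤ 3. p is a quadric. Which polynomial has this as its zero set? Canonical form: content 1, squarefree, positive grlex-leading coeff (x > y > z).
(a) Degree: a saddle surface; a quadric, so deg p = 2.
(b) Symmetries: the x ↦ −x reflection is a symmetry, so x appears only in even powers; it's symmetric under y → −y, forcing even powers of y.
(c) From the axis intercepts and sections: it meets the x-axis at x = 0 (among the integer gridlines); it meets the z-axis at z = 0 (among the integer gridlines).
(d) Putting this together gives p.

x^2 - 2*y^2 - 2*z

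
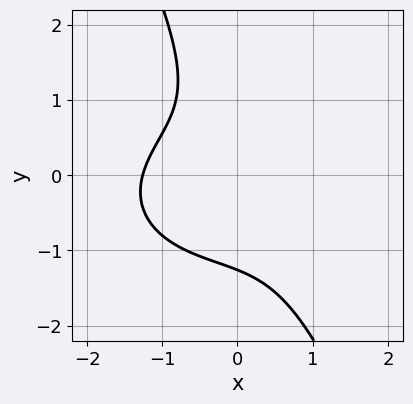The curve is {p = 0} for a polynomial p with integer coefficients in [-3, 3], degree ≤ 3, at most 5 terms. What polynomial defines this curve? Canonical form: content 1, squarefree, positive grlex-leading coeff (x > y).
Degree: a generic line meets the curve in up to 3 points, so deg p = 3.
The integer polynomial consistent with all of this is the stated p.

x^3 + 2*x*y^2 + y^3 + x*y + 2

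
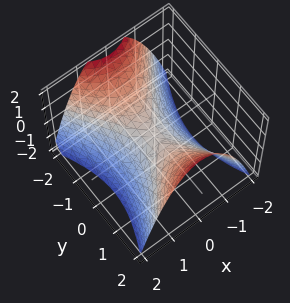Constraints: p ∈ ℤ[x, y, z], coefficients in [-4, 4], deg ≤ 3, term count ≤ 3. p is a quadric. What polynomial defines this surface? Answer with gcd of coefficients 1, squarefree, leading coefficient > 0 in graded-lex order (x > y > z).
2*x^2 - y^2 + 2*z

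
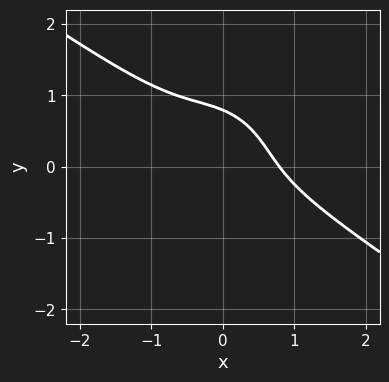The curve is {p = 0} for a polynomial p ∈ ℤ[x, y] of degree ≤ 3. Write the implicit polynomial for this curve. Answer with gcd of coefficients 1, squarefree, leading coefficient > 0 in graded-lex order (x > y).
1. Degree: a generic line meets the curve in up to 3 points, so deg p = 3.
2. Solving for integer coefficients yields p as stated.

2*x^3 + 2*x^2*y + 2*y^3 + 2*x*y - 1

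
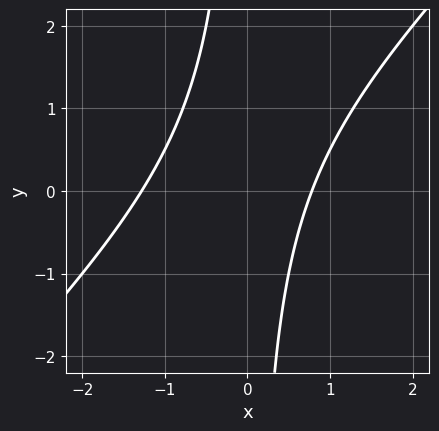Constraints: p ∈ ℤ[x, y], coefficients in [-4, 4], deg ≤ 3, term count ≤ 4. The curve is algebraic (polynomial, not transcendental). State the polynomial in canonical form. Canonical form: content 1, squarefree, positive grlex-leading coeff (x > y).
(a) Degree: no degree-1 curve has this shape, so deg p = 2.
(b) From the visible intercepts: the curve avoids every integer y-axis point in the box.
(c) The integer polynomial consistent with all of this is the stated p.

2*x^2 - 2*x*y + x - 2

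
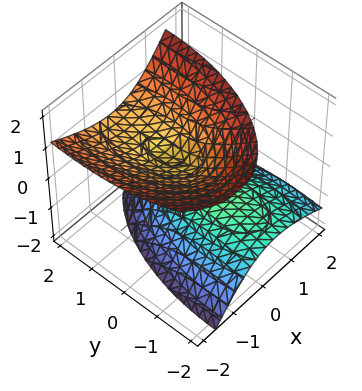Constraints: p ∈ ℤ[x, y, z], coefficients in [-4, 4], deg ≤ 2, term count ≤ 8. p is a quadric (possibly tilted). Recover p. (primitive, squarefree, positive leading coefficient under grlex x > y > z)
3*x^2 + 3*x*z + y^2 - 2*y*z - 3*z^2 + 1

(a) There are 2 components. They look like related sheets of one shape, so recover p as a whole.
(b) The degree is 2 — no degree-1 surface has this shape.
(c) Against the integer gridlines: it misses every integer gridline on the y-axis; it misses every integer gridline on the x-axis.
(d) Fitting integer coefficients to these (and the overall shape) gives p.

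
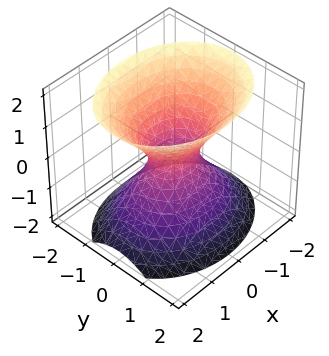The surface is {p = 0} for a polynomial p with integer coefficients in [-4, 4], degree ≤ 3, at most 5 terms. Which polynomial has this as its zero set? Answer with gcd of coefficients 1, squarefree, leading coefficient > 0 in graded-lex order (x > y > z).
First, degree: an hourglass — one-sheet hyperboloid; a quadric, so deg p = 2.
Then, symmetries: it's symmetric under x → −x, forcing even powers of x; mirror symmetry z ↦ −z ⇒ only even powers of z; it's symmetric under y → −y, forcing even powers of y.
Next, against the integer gridlines: it misses every integer gridline on the z-axis.
Finally, matching integer coefficients to the picture gives p.

2*x^2 + 3*y^2 - 2*z^2 - 1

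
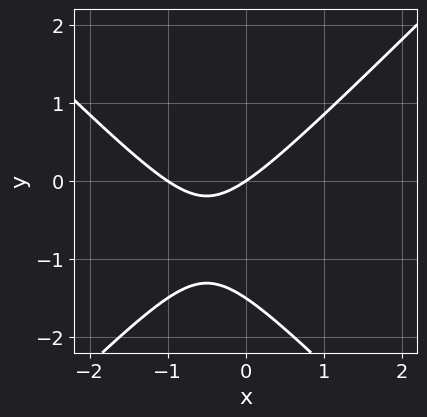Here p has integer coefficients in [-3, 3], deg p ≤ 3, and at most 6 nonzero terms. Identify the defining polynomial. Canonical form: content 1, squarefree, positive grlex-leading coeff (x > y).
2*x^2 - 2*y^2 + 2*x - 3*y

First, degree: a generic line meets the curve in up to 2 points, so deg p = 2.
Next, from the axis intercepts and sections: among the integer gridlines, it crosses the x-axis at x ∈ {-1, 0}; it crosses the y-axis at the gridline y = 0.
Finally, solving for integer coefficients yields p as stated.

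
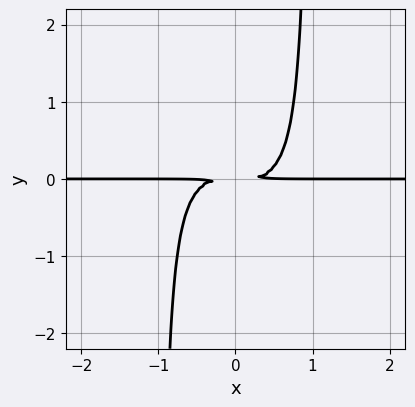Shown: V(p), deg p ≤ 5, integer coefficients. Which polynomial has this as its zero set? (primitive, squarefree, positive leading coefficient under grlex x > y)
x^3*y + x^2*y^2 - y^2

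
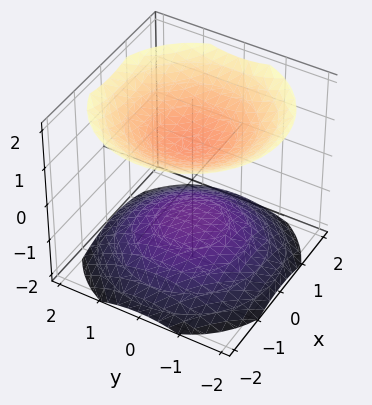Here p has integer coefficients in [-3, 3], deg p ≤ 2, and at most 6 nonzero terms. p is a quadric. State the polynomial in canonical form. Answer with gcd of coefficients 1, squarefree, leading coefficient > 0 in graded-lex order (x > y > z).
1. I count 2 distinct pieces. They look like related sheets of one shape, so recover p as a whole.
2. deg p = 2. Two sheets facing apart; a quadric.
3. Symmetries: the z ↦ −z reflection is a symmetry, so z appears only in even powers; the surface is invariant under rotation about z: p = q(x² + y², z).
4. Against the integer gridlines: no y-intercept at any integer in the box; the surface avoids every integer x-axis point in the box; the z-axis gridline crossings are at z ∈ {-1, 1}.
5. Assembling these constraints gives the stated polynomial.

2*x^2 + 2*y^2 - 3*z^2 + 3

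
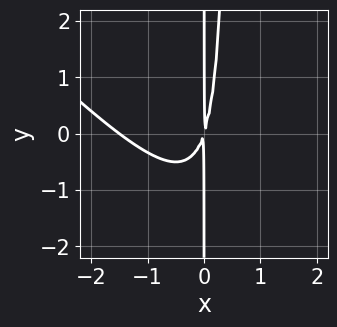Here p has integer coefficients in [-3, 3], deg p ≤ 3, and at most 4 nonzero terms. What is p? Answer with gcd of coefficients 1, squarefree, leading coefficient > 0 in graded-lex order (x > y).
1. Degree: the shape is more complex than any degree-2 curve, so deg p = 3.
2. Checking where it meets the axes: every point of the y-axis in the box is on the curve.
3. These observations pin down the coefficients.

2*x^3 + 2*x^2*y + 3*x^2 - x*y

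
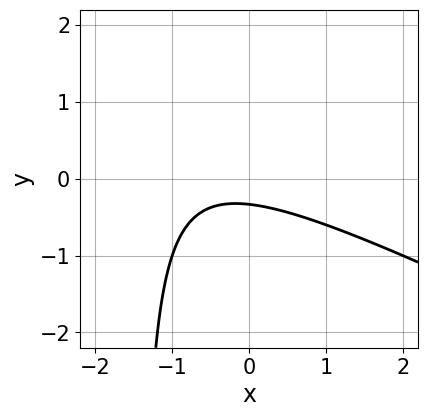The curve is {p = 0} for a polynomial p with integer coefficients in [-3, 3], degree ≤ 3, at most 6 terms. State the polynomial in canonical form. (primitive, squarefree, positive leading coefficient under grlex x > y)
x^2 + 2*x*y + x + 3*y + 1

1. deg p = 2.
2. Reading off the gridlines: it misses every integer gridline on the x-axis.
3. These observations pin down the coefficients.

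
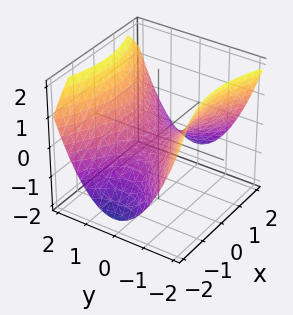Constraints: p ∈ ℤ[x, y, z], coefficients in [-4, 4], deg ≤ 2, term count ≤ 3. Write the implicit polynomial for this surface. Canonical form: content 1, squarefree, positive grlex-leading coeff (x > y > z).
x^2 - 2*y^2 + 3*z

(a) deg p = 2. A saddle surface; a quadric.
(b) Symmetries: it's symmetric under y → −y, forcing even powers of y; it's symmetric under x → −x, forcing even powers of x.
(c) From the visible intercepts: one z-axis crossing is at z = 0; it crosses the y-axis at the gridline y = 0; it meets the x-axis at x = 0 (among the integer gridlines).
(d) Together with the visible shape, these determine p as stated.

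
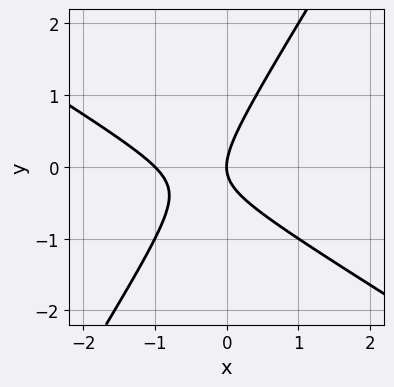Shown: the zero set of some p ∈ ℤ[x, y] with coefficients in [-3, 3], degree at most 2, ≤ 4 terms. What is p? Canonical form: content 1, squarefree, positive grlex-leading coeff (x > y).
x^2 + x*y - y^2 + x

Degree: no degree-1 curve has this shape, so deg p = 2.
From the axis intercepts and sections: it meets the y-axis at y = 0 (among the integer gridlines); among the integer gridlines, it crosses the x-axis at x ∈ {-1, 0}.
Assembling these constraints gives the stated polynomial.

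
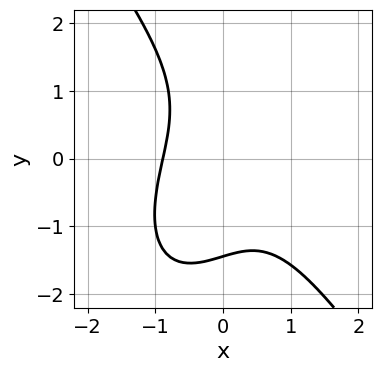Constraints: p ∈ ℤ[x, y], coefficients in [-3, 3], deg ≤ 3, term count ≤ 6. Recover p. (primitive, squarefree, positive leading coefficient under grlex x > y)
3*x^3 + y^3 + 2*x*y + x + 3

(a) deg p = 3. The shape is more complex than any degree-2 curve.
(b) Solving for integer coefficients yields p as stated.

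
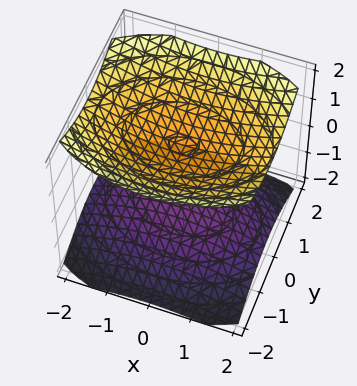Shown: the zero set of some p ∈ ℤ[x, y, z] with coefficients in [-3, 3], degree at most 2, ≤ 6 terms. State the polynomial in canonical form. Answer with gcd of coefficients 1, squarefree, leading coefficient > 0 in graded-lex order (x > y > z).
x^2 + 2*y^2 - 3*z^2 + 3

First, the picture has 2 separate pieces.
Then, degree: two separate bowl-shaped sheets opening away from each other; a quadric, so deg p = 2.
Next, symmetries: mirror symmetry y ↦ −y ⇒ only even powers of y; the z ↦ −z reflection is a symmetry, so z appears only in even powers; it's symmetric under x → −x, forcing even powers of x.
Then, from the visible intercepts: the z-axis gridline crossings are at z ∈ {-1, 1}; the surface avoids every integer x-axis point in the box; no y-intercept at any integer in the box.
Finally, putting this together gives p.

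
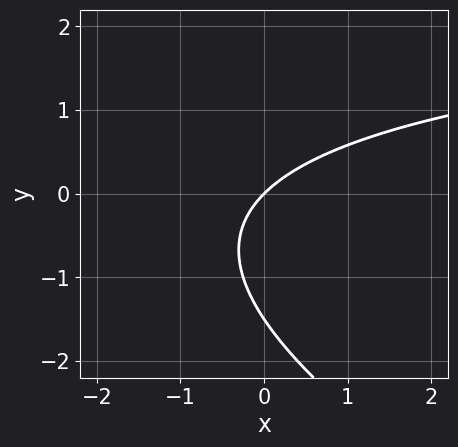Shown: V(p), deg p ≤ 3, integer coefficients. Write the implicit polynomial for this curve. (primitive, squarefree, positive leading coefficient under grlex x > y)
First, deg p = 2. The shape is more complex than any degree-1 curve.
Then, from the visible intercepts: it crosses the y-axis at the gridline y = 0; it crosses the x-axis at the gridline x = 0.
Finally, together with the visible shape, these determine p as stated.

x*y + 2*y^2 - 3*x + 3*y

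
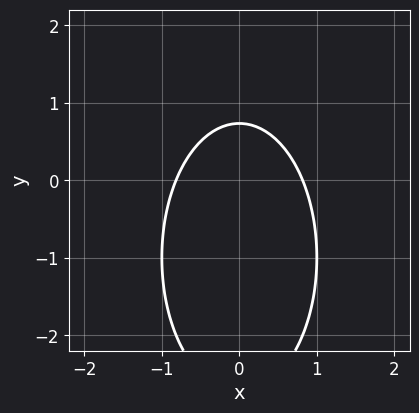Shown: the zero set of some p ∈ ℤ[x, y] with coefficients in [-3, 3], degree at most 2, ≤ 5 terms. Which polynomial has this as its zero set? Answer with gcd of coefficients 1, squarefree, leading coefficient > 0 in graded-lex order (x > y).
1. deg p = 2. A generic line meets the curve in up to 2 points.
2. Symmetries: mirror symmetry x ↦ −x ⇒ only even powers of x.
3. Putting this together gives p.

3*x^2 + y^2 + 2*y - 2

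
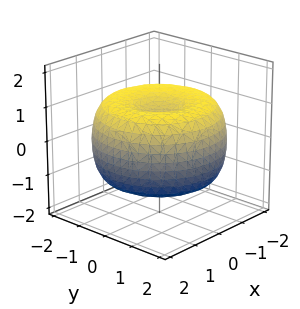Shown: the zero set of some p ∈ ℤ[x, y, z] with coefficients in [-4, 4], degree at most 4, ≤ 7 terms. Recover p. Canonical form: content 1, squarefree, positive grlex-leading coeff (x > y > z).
First, degree: a generic line meets the surface in up to 4 points, so deg p = 4.
Then, symmetry: the z-axis is an axis of rotation, so x and y enter only as x² + y².
Then, observable constraints: a circular section at z = -1 has radius between 0 and 1.
Finally, the integer polynomial consistent with all of this is the stated p.

x^4 + 2*x^2*y^2 + y^4 - 3*x^2 - 3*y^2 + 3*z^2 - 2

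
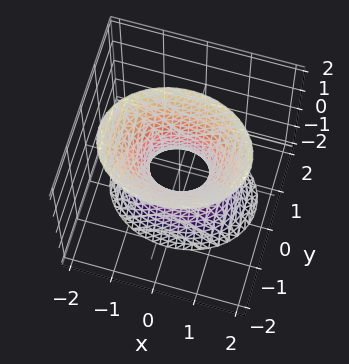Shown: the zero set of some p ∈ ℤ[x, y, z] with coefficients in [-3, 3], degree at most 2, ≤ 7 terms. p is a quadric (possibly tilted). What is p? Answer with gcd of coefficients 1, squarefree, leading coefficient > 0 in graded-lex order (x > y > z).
2*x^2 + 3*y^2 + y*z - z^2 - 1

1. The degree is 2 — a generic line meets the surface in up to 2 points.
2. Checking where it meets the axes: it misses every integer gridline on the z-axis.
3. The integer polynomial consistent with all of this is the stated p.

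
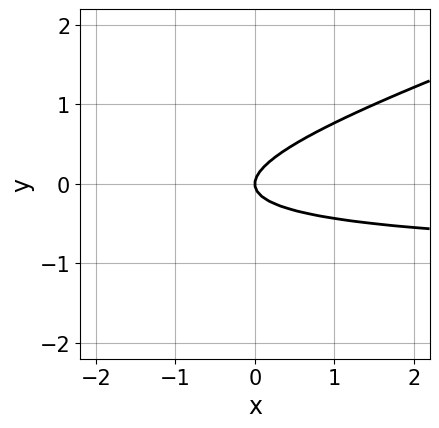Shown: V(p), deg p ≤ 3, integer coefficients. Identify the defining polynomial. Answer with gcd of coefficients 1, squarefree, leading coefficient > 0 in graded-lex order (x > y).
x*y - 3*y^2 + x

First, degree: the shape is more complex than any degree-1 curve, so deg p = 2.
Next, from the axis intercepts and sections: it meets the y-axis at y = 0 (among the integer gridlines); it crosses the x-axis at the gridline x = 0.
Finally, solving for integer coefficients yields p as stated.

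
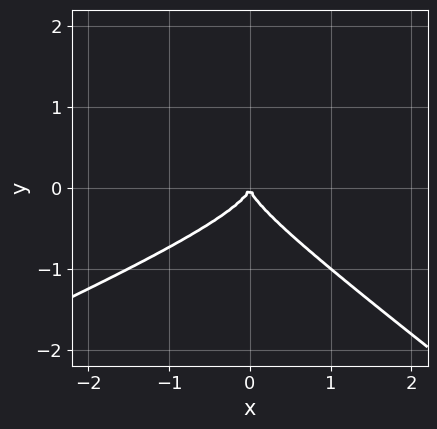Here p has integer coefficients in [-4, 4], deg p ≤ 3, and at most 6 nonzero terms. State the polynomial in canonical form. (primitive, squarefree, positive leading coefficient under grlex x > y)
The degree is 3 — no degree-2 curve has this shape.
From the visible intercepts: one x-axis crossing is at x = 0; one y-axis crossing is at y = 0.
Fitting integer coefficients to these (and the overall shape) gives p.

x^2*y - x*y^2 - 3*y^3 - x^2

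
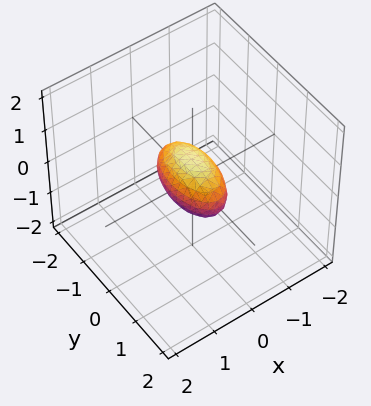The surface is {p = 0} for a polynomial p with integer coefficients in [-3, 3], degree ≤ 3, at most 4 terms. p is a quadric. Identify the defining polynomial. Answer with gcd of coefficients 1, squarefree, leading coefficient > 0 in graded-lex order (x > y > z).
First, deg p = 2. A closed, bounded, convex surface; a quadric.
Next, symmetries: mirror symmetry x ↦ −x ⇒ only even powers of x; mirror symmetry z ↦ −z ⇒ only even powers of z; it's symmetric under y → −y, forcing even powers of y.
Next, checking where it meets the axes: the y-axis gridline crossings are at y ∈ {-1, 1}.
Finally, matching integer coefficients to the picture gives p.

3*x^2 + y^2 + 2*z^2 - 1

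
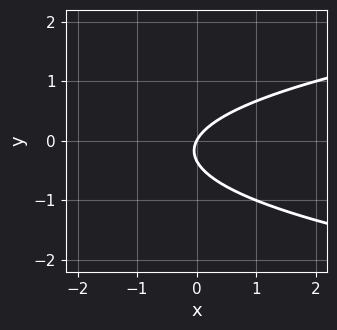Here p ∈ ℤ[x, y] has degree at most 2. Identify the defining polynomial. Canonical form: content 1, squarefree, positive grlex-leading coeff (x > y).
(a) deg p = 2. No degree-1 curve has this shape.
(b) From the axis intercepts and sections: one y-axis crossing is at y = 0; it crosses the x-axis at the gridline x = 0.
(c) Assembling these constraints gives the stated polynomial.

3*y^2 - 2*x + y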